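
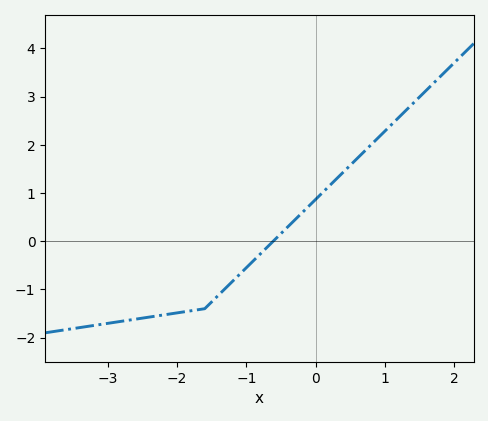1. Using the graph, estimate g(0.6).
1.71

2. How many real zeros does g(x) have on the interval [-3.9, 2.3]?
1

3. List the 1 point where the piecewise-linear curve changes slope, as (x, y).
(-1.6, -1.4)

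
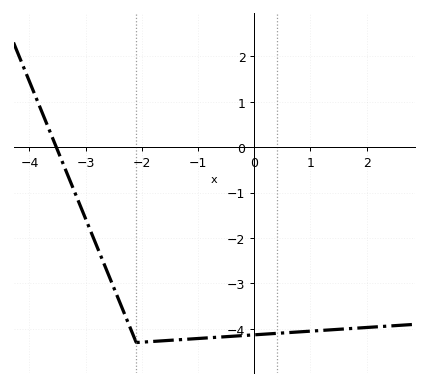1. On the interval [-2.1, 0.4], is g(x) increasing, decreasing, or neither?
increasing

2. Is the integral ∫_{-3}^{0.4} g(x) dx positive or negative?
negative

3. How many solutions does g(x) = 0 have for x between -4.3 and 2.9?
1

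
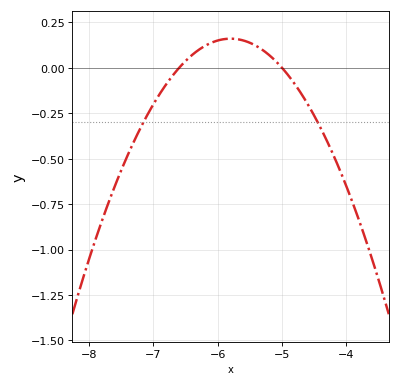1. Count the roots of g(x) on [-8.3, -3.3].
2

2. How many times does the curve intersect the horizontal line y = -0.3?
2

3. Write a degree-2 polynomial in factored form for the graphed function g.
y = -0.25(x + 6.6)(x + 5)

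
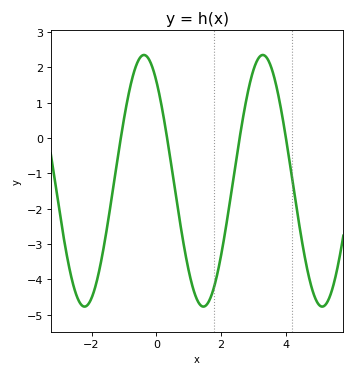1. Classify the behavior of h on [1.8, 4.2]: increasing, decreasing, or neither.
neither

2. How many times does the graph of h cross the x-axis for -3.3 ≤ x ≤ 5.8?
4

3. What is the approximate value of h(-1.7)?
-3.46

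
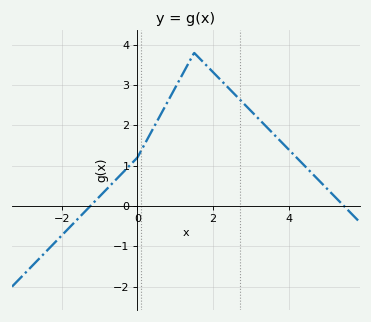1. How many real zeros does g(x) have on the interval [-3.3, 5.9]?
2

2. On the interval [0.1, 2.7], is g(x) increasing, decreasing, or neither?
neither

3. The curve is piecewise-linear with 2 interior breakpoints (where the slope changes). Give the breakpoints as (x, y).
(0, 1.2); (1.5, 3.8)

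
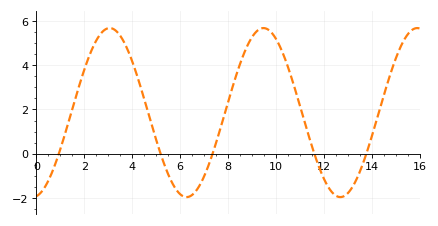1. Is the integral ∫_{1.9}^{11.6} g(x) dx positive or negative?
positive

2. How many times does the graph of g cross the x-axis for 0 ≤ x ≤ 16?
5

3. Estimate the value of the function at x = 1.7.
2.8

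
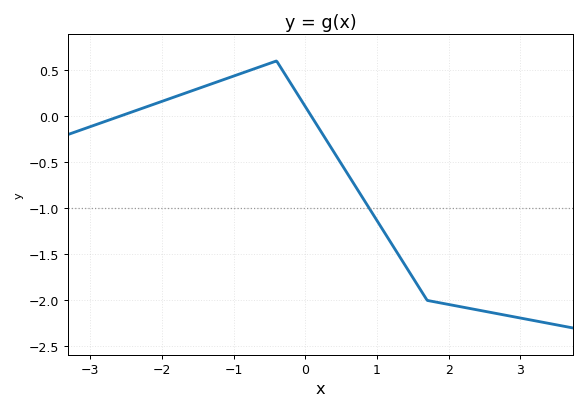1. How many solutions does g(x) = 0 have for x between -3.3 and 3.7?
2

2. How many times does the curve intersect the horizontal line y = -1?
1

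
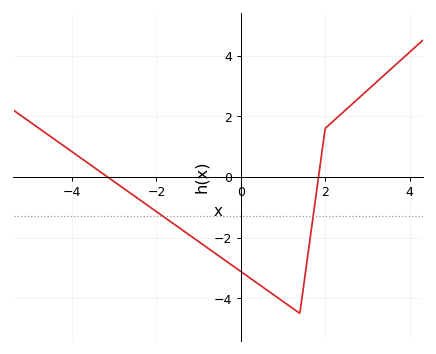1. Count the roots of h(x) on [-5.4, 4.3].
2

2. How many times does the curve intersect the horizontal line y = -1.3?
2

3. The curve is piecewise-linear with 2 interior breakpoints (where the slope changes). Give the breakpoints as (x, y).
(1.4, -4.5); (2, 1.6)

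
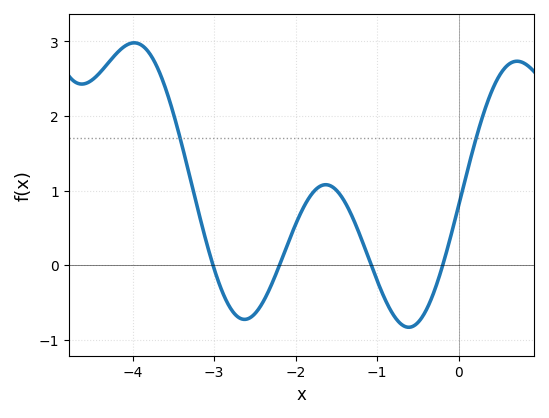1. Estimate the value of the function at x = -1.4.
0.9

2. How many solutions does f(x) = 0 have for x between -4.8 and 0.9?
4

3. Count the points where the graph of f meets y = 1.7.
2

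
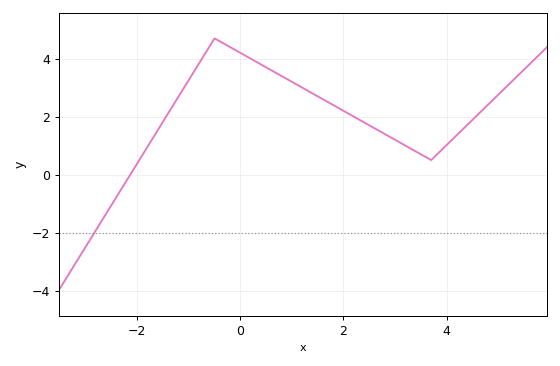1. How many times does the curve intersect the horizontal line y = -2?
1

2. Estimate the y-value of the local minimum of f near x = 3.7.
0.6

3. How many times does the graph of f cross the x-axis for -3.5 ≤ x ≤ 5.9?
1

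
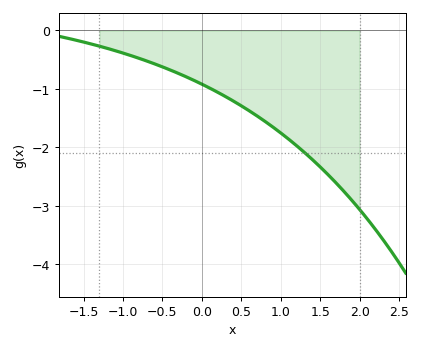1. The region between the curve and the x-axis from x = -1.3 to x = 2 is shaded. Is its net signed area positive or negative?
negative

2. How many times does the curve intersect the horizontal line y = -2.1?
1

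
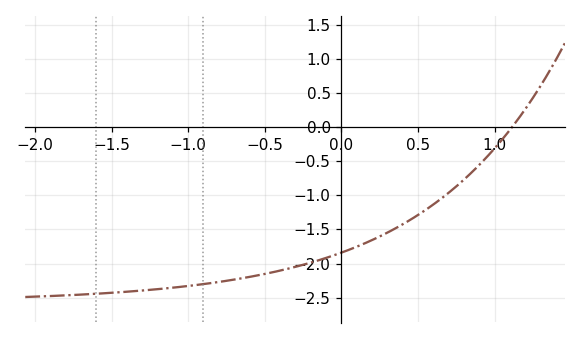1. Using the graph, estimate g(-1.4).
-2.41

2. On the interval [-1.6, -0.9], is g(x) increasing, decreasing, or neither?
increasing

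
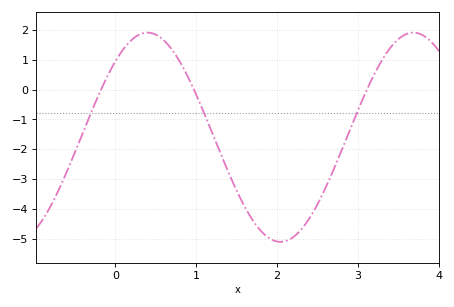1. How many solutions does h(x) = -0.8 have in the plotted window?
3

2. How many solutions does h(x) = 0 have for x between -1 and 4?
3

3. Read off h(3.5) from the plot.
1.7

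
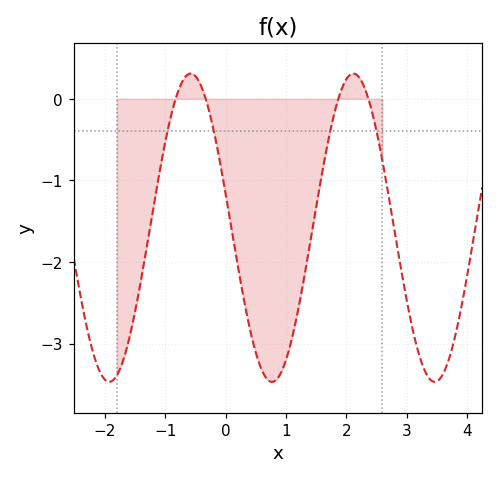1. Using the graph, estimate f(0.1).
-1.6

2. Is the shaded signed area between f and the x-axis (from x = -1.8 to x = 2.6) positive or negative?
negative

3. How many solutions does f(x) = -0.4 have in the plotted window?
4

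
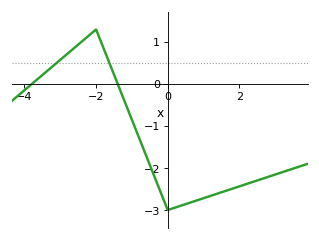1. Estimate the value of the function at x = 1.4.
-2.6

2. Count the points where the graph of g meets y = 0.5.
2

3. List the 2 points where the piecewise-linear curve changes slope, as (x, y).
(-2, 1.3); (0, -3)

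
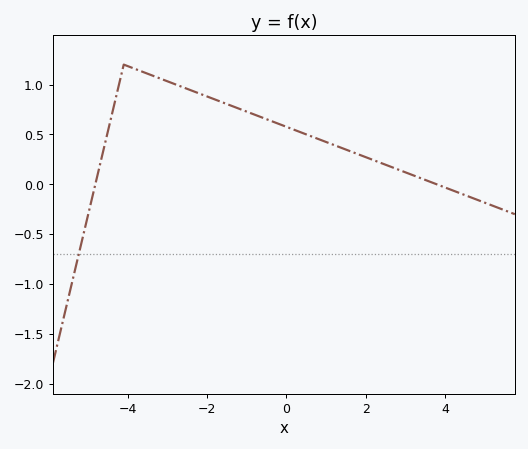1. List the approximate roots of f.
-4.81, 3.79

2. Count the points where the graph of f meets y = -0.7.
1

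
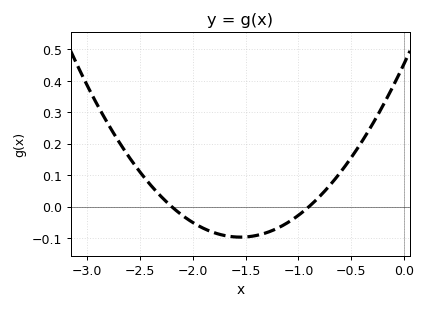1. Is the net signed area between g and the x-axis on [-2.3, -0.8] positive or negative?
negative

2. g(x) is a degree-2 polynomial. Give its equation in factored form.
y = 0.23(x + 2.2)(x + 0.9)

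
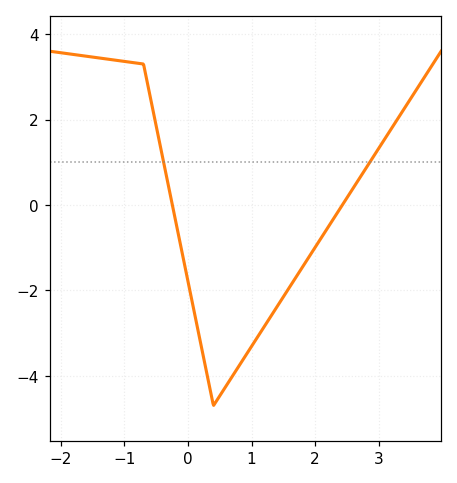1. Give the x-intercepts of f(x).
-0.2, 2.4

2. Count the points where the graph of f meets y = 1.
2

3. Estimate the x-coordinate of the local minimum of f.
0.4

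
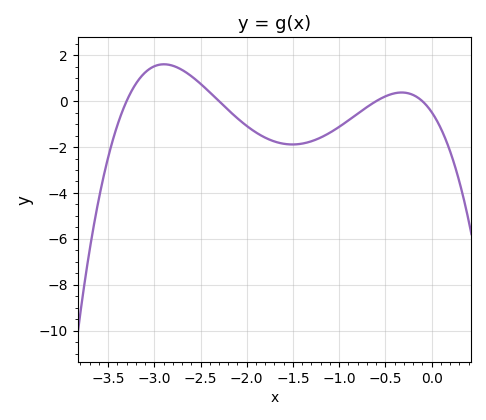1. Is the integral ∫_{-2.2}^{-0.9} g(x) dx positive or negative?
negative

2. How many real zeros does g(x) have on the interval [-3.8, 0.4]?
4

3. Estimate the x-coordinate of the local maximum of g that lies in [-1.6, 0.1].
-0.3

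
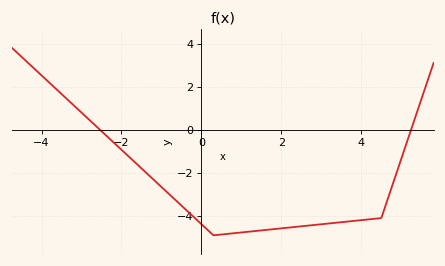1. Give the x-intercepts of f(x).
-2.54, 5.24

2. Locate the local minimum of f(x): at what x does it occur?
0.302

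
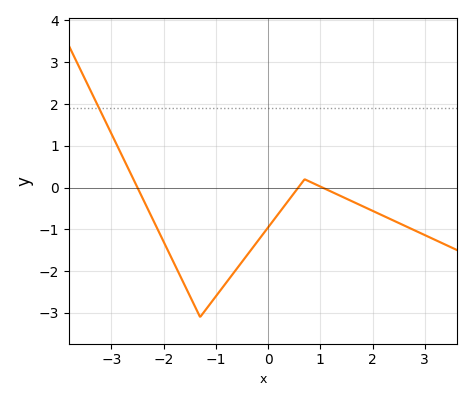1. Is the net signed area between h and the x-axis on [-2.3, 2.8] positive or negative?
negative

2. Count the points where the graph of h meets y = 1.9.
1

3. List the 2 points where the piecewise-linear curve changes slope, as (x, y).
(-1.3, -3.1); (0.7, 0.2)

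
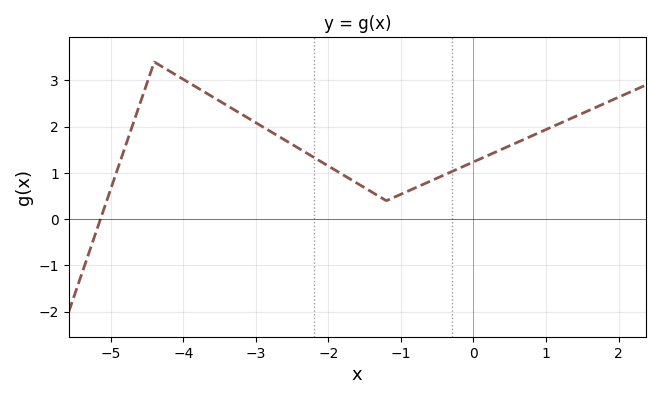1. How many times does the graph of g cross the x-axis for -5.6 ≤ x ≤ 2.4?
1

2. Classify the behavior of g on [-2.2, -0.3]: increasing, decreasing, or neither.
neither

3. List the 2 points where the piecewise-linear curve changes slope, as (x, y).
(-4.4, 3.4); (-1.2, 0.4)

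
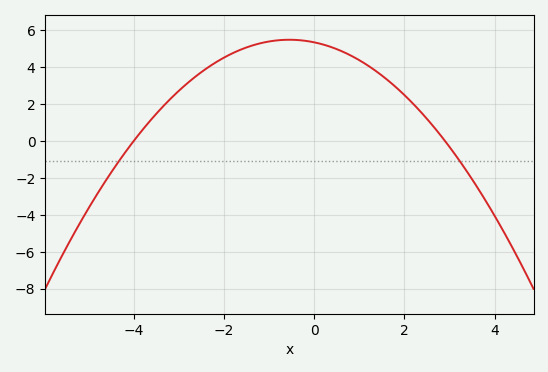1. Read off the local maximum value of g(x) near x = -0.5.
5.4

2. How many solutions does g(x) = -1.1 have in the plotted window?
2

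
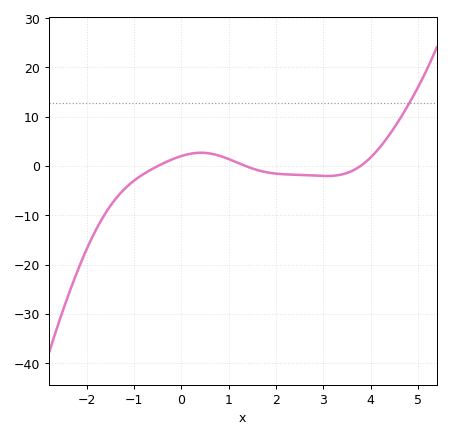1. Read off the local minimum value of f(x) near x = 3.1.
-2.03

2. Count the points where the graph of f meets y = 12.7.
1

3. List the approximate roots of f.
-0.499, 1.36, 3.78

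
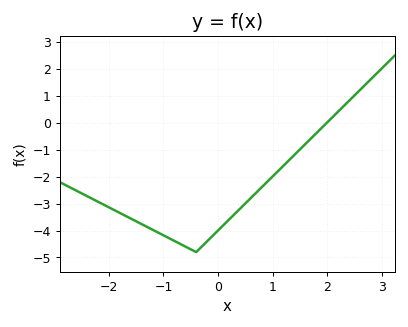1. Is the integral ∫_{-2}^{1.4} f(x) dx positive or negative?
negative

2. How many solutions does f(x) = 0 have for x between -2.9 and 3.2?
1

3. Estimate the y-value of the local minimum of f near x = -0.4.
-4.8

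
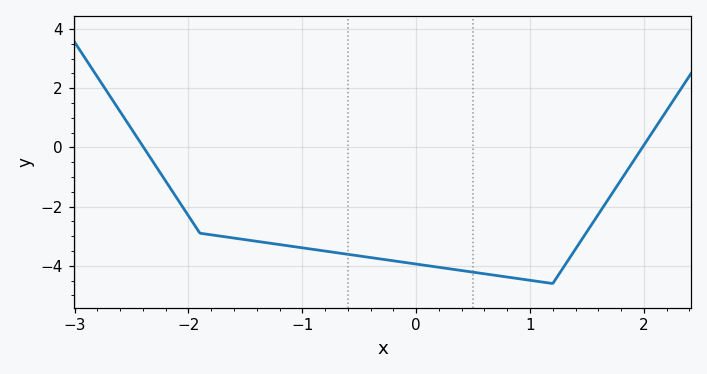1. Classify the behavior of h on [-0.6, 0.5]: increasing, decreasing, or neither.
decreasing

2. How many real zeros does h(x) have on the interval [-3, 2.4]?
2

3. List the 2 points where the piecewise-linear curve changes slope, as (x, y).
(-1.9, -2.9); (1.2, -4.6)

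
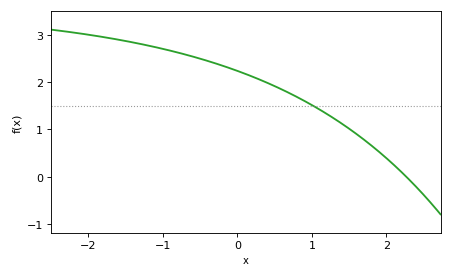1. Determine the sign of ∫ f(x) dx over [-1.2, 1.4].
positive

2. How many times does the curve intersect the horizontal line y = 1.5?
1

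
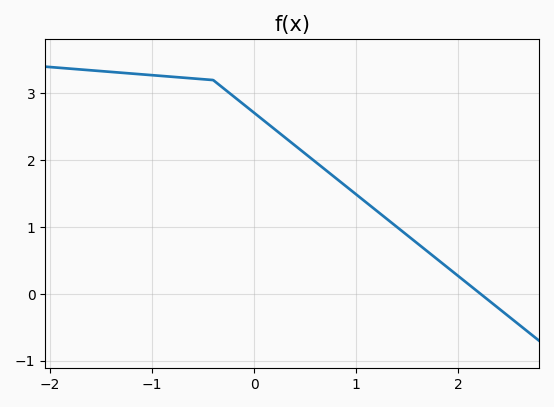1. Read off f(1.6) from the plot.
0.757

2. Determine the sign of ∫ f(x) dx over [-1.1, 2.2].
positive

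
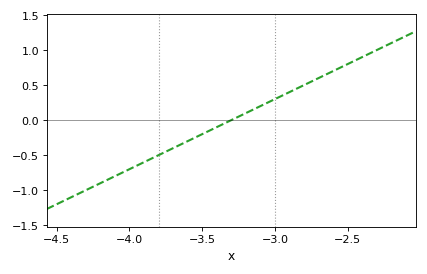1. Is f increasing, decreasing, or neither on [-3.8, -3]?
increasing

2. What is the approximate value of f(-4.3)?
-1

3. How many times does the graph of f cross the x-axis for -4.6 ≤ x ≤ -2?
1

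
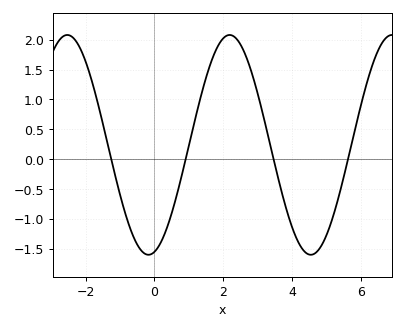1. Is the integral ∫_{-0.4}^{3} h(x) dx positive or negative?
positive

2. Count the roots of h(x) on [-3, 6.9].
4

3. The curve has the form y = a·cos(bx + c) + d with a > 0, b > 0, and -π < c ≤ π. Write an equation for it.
y = 1.84cos(1.33x - 2.91) + 0.24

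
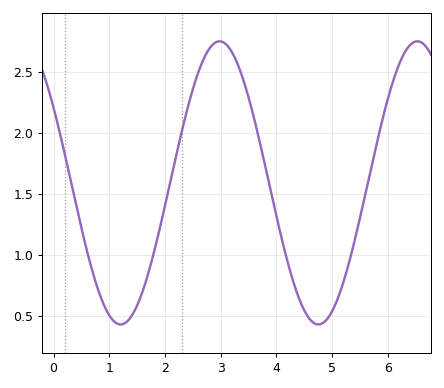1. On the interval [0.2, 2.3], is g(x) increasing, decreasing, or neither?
neither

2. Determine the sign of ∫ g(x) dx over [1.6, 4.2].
positive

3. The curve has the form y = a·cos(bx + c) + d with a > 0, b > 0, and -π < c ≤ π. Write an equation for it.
y = 1.16cos(1.8x + 1) + 1.59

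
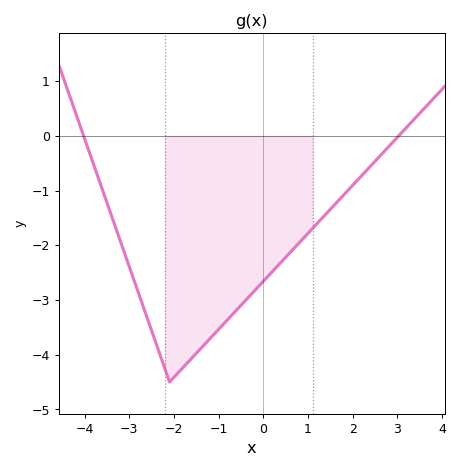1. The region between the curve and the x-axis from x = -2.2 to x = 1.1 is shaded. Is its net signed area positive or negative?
negative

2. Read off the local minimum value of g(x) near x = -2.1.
-4.5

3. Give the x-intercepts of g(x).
-4.02, 3.03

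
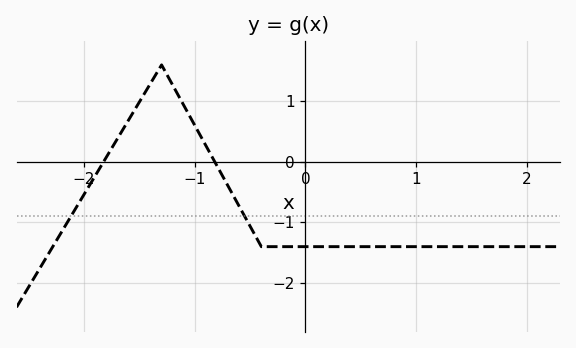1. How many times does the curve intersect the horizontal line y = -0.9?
2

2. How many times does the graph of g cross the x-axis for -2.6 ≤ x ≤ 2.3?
2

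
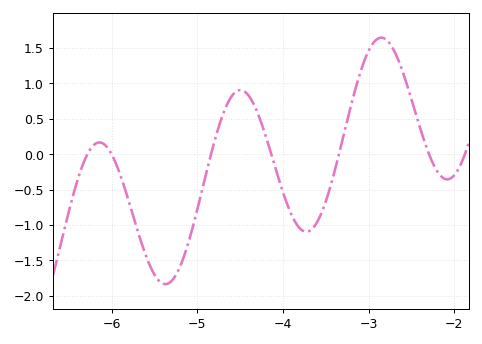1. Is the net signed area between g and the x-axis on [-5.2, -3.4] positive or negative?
negative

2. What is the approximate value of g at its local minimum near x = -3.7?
-1.1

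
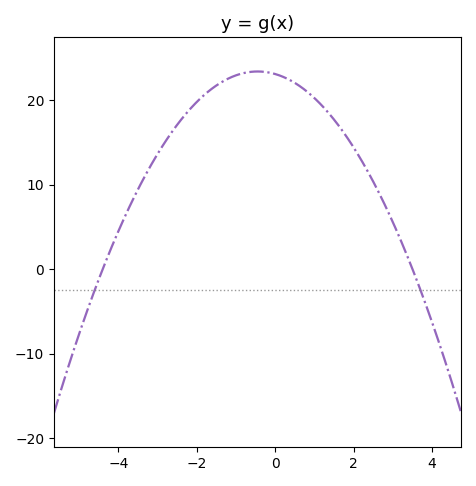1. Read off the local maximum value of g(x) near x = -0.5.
23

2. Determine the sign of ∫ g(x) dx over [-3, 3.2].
positive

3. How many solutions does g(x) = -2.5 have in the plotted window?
2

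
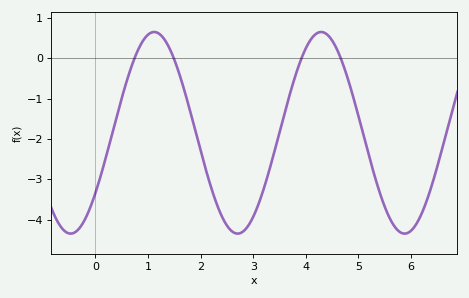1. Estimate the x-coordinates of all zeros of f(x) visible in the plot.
0.8, 1.4, 4, 4.6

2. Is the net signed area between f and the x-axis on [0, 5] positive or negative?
negative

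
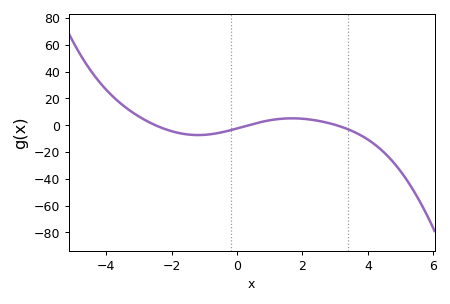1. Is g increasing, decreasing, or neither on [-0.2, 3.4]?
neither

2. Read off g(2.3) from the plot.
4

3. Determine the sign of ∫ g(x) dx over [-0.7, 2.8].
positive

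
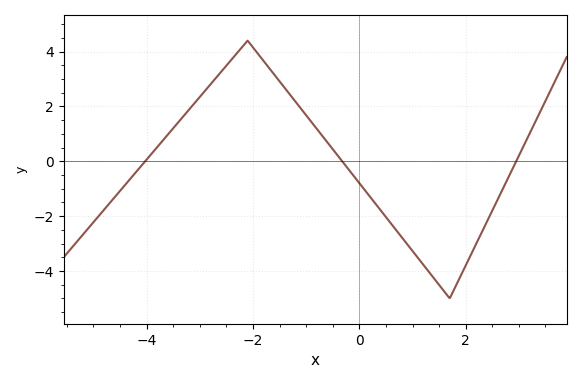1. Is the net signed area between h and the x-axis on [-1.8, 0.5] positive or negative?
positive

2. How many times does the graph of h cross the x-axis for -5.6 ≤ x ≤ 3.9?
3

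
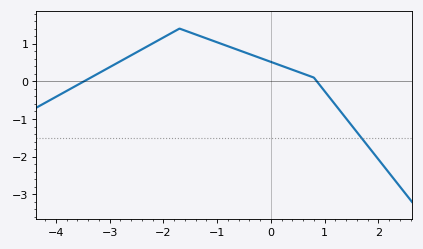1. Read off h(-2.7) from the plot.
0.6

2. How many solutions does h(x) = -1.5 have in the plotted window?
1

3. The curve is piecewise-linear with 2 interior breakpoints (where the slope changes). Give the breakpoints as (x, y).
(-1.7, 1.4); (0.8, 0.1)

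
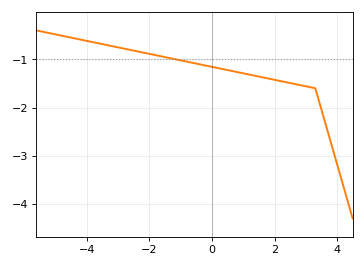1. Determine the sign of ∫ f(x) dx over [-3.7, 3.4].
negative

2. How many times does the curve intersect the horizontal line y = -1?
1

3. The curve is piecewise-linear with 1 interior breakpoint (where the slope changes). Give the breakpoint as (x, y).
(3.3, -1.6)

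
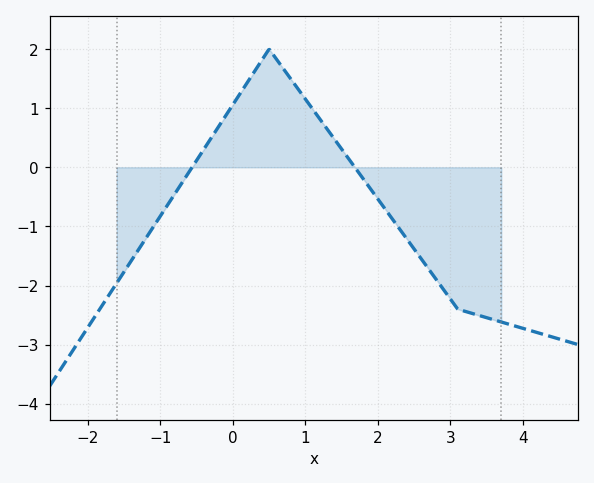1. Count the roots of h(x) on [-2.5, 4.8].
2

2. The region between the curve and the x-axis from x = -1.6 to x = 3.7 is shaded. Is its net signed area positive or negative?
negative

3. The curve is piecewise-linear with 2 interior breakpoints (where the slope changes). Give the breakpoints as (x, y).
(0.5, 2); (3.1, -2.4)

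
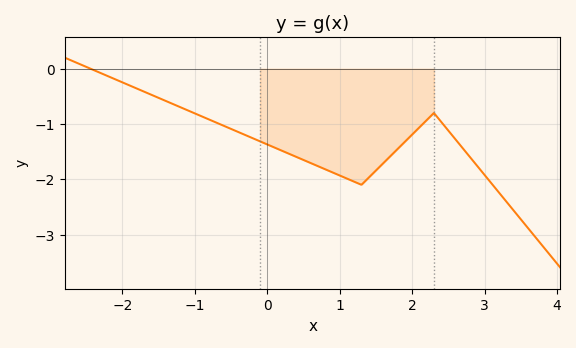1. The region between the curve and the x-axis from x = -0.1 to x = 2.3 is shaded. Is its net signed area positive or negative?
negative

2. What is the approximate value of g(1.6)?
-1.7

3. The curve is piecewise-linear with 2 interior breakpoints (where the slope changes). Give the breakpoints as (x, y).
(1.3, -2.1); (2.3, -0.8)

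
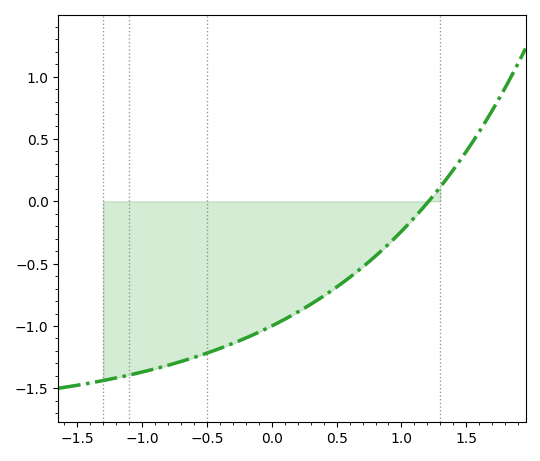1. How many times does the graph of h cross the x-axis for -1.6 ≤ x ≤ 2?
1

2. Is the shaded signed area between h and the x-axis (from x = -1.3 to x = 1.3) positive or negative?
negative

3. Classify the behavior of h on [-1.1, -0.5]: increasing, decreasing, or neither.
increasing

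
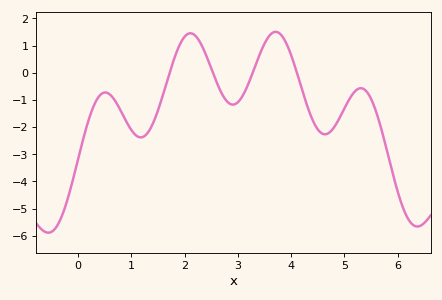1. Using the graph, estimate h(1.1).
-2.32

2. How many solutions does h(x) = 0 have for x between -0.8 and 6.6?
4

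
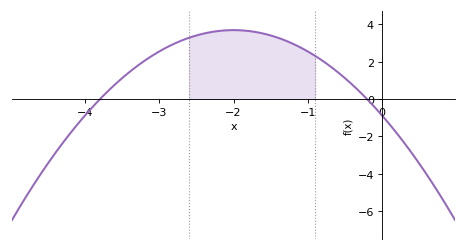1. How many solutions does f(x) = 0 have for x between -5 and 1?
2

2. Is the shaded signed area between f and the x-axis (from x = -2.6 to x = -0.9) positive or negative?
positive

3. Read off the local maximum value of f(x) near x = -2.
3.69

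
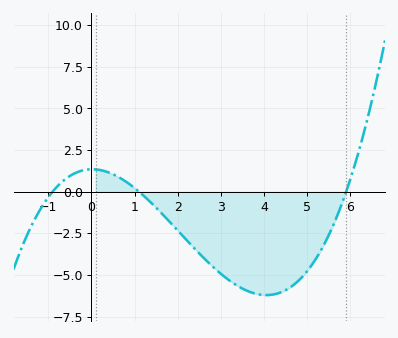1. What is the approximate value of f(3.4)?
-5.6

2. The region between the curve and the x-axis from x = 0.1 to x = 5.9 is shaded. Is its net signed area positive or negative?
negative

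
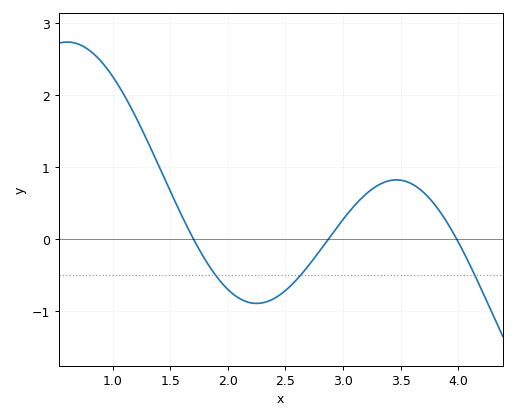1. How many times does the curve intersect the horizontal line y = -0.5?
3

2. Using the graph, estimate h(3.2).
0.6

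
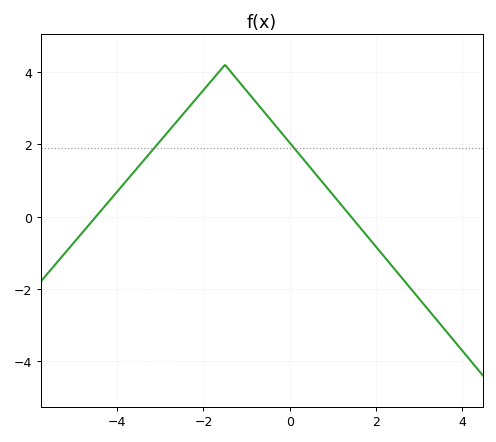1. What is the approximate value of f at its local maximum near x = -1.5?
4.2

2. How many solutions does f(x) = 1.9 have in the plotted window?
2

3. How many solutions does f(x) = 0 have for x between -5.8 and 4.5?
2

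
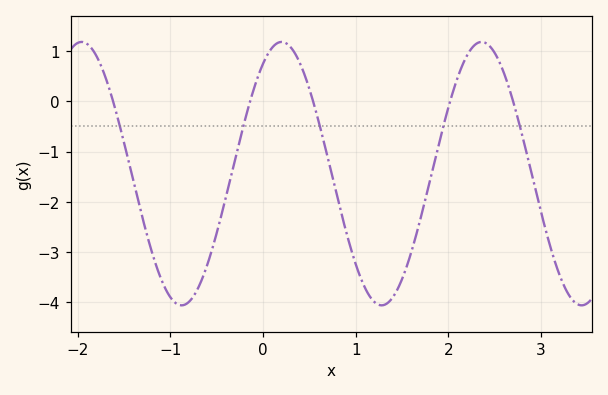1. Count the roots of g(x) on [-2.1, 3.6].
5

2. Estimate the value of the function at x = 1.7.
-2.33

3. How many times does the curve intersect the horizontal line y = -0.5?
5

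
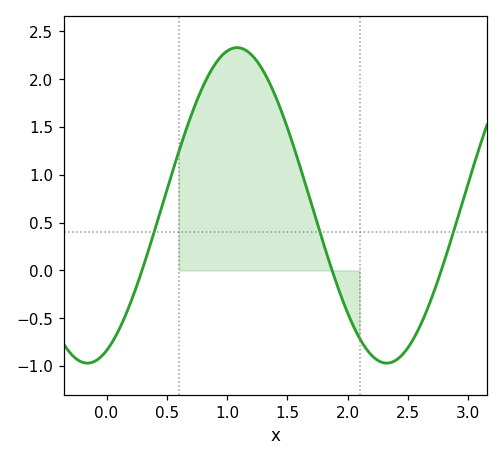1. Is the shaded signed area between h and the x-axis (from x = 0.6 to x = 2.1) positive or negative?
positive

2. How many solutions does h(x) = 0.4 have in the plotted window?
3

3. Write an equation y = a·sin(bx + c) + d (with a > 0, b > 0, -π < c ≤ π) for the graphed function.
y = 1.65sin(2.53x - 1.17) + 0.68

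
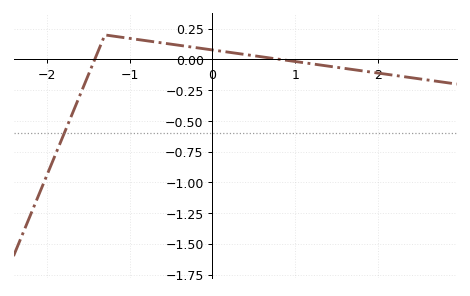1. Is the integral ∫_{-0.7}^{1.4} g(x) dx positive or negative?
positive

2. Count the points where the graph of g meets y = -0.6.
1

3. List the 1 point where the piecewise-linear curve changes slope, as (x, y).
(-1.3, 0.2)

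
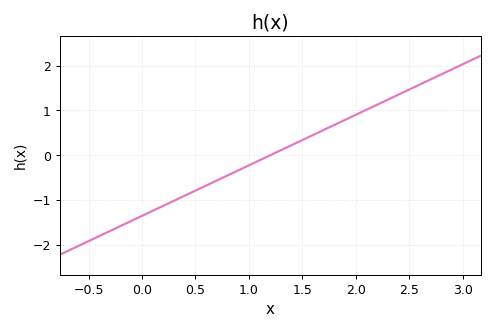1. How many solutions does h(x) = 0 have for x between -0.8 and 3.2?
1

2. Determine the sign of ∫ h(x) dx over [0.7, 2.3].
positive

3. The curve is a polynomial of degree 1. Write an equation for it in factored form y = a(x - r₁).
y = 1.13(x - 1.2)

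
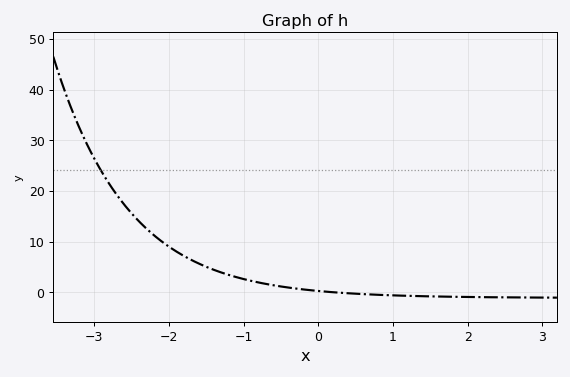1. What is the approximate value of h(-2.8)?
21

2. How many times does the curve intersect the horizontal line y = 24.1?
1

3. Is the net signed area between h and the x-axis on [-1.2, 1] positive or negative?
positive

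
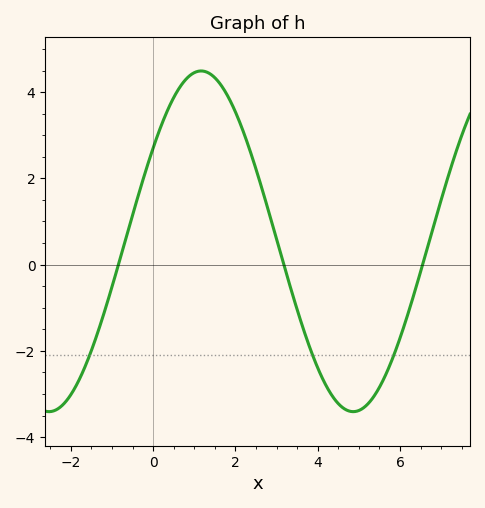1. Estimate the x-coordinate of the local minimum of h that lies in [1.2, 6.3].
4.86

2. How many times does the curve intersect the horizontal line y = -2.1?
3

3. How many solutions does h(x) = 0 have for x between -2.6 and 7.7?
3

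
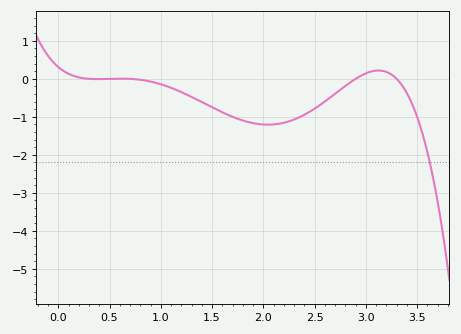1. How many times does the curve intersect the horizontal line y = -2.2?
1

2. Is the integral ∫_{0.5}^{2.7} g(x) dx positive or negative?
negative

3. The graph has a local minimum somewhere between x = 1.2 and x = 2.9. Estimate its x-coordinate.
2.04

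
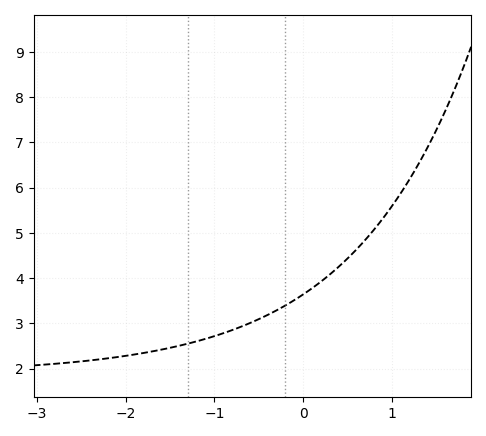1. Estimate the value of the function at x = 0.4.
4.25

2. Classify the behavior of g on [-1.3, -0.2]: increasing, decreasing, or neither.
increasing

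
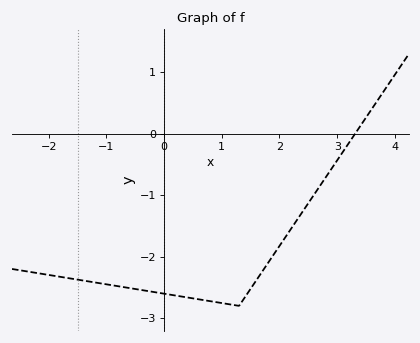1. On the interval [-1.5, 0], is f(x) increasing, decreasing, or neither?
decreasing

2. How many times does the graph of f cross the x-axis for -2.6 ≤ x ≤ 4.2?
1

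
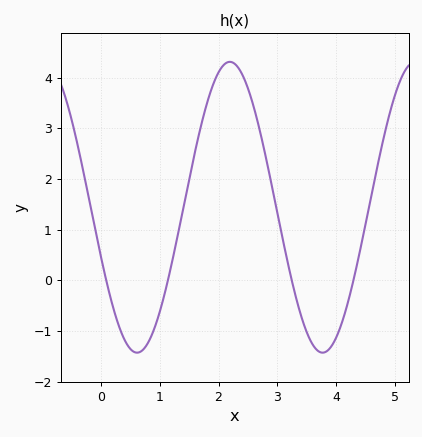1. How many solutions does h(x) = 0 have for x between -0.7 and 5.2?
4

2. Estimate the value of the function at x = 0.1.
-0.058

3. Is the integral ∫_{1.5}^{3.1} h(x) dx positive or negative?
positive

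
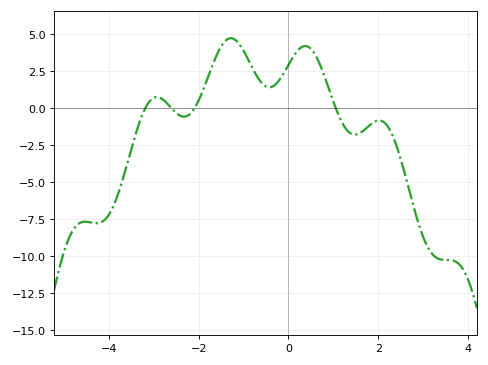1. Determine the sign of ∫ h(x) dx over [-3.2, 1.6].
positive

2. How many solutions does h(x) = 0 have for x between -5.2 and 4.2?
4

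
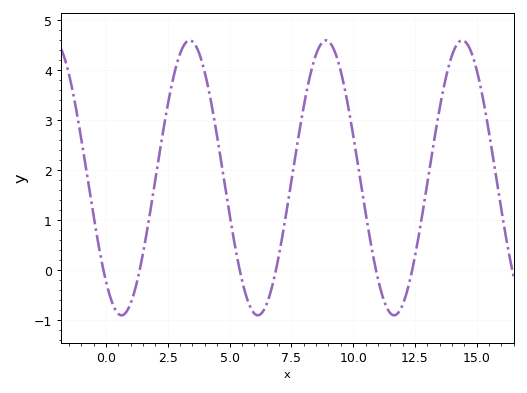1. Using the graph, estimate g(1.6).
0.6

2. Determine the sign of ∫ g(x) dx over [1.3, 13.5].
positive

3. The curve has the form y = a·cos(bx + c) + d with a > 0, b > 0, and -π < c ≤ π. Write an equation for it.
y = 2.75cos(1.1x + 2.4) + 1.85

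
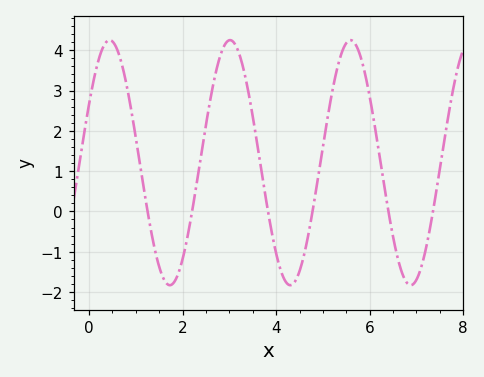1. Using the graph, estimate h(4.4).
-1.74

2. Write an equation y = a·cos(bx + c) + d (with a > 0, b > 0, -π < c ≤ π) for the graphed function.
y = 3.04cos(2.44x - 1.07) + 1.21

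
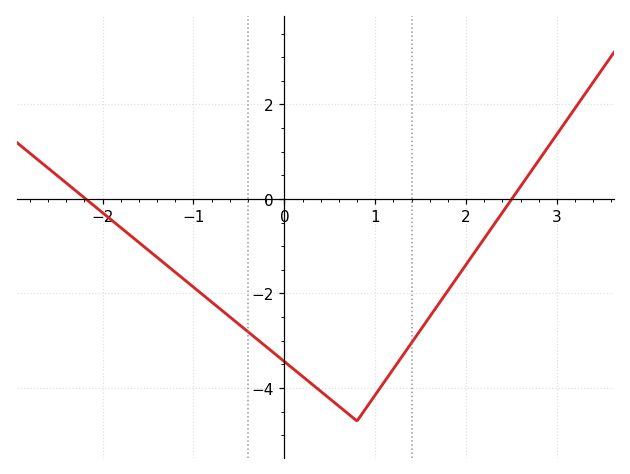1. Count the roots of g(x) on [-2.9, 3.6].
2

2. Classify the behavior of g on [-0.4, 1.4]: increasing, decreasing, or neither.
neither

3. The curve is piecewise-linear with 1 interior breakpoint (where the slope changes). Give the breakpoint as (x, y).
(0.8, -4.7)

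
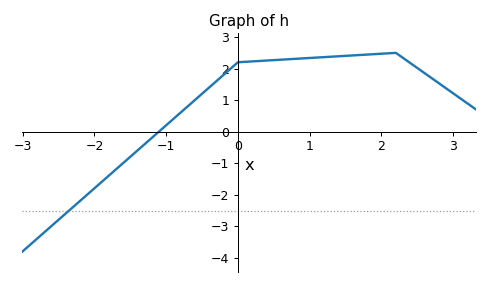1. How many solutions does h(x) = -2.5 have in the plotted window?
1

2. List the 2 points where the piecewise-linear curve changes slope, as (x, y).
(0, 2.2); (2.2, 2.5)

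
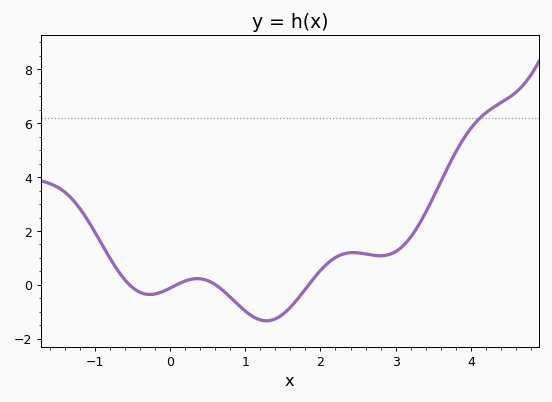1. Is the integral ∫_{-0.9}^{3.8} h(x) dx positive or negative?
positive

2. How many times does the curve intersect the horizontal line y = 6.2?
1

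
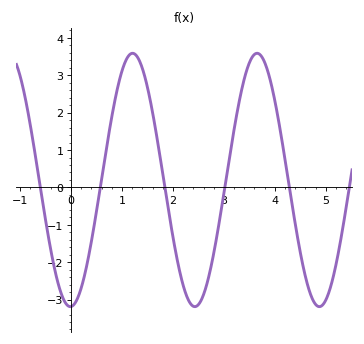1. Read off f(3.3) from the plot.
2.3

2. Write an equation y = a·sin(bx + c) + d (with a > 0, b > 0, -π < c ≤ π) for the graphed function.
y = 3.39sin(2.57x - 1.53) + 0.2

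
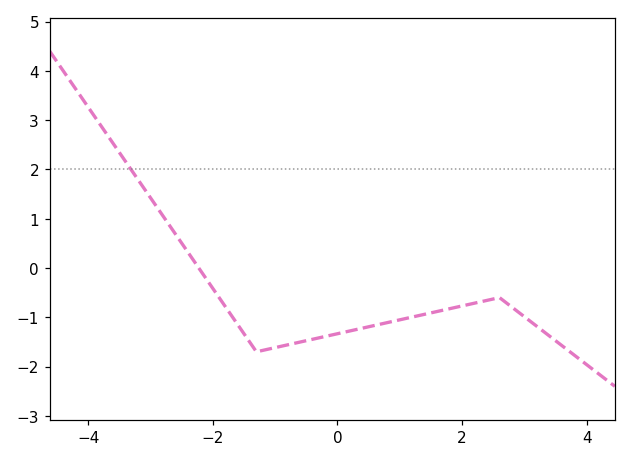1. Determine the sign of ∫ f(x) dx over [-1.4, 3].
negative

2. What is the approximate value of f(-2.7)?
0.875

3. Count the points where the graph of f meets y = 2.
1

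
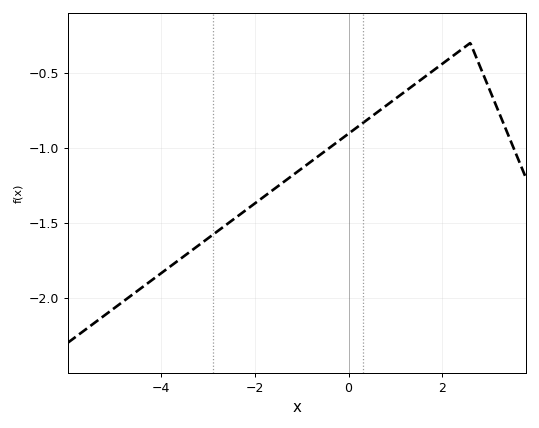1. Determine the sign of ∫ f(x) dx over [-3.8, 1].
negative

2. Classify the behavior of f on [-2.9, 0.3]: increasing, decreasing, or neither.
increasing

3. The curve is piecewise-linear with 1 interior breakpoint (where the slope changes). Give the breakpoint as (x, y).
(2.6, -0.3)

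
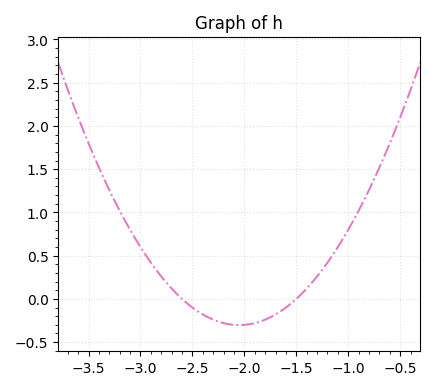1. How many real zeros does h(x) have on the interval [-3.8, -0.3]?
2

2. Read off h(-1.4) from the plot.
0.1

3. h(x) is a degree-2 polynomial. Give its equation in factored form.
y = 1(x + 2.6)(x + 1.5)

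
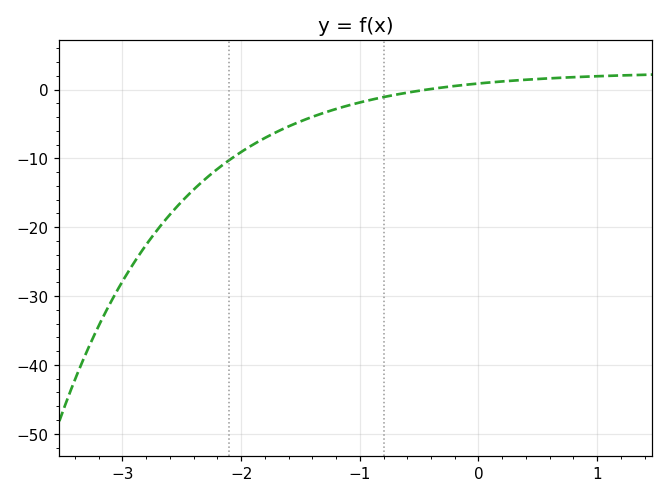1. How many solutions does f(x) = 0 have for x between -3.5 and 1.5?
1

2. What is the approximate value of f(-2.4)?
-14.5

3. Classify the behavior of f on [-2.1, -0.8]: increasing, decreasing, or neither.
increasing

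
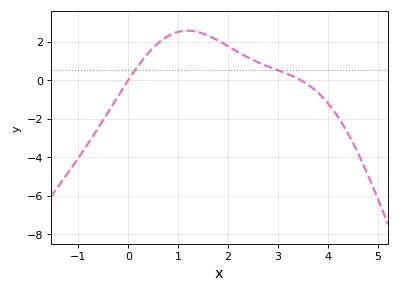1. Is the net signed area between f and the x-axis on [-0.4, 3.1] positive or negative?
positive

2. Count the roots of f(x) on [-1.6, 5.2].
2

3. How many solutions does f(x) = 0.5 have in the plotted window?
2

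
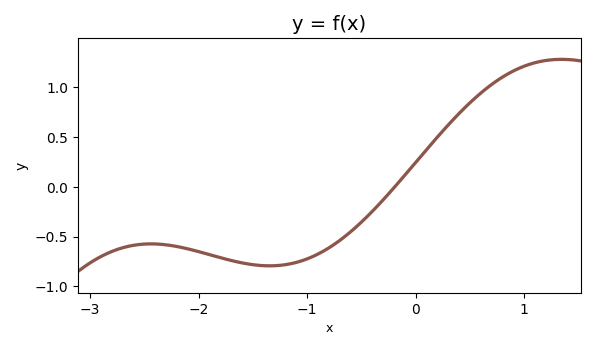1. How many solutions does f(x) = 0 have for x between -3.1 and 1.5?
1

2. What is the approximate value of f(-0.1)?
0.1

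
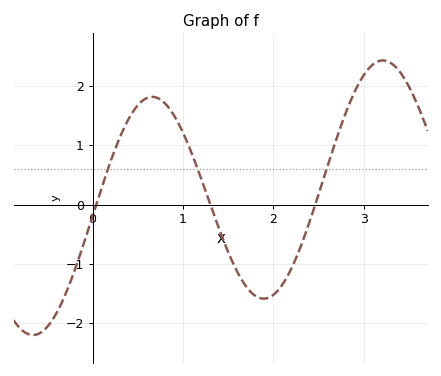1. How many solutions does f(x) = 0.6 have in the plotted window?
3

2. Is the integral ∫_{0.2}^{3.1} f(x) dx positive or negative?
positive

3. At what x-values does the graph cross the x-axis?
0.04, 1.3, 2.47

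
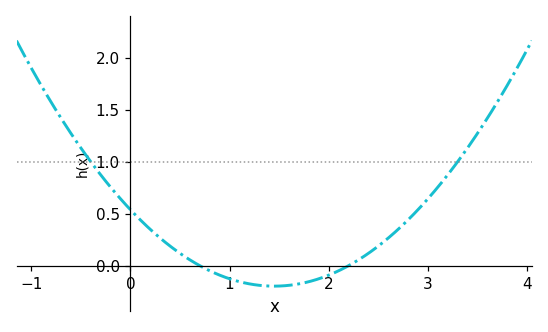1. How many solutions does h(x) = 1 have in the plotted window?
2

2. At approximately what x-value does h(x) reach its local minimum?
1.45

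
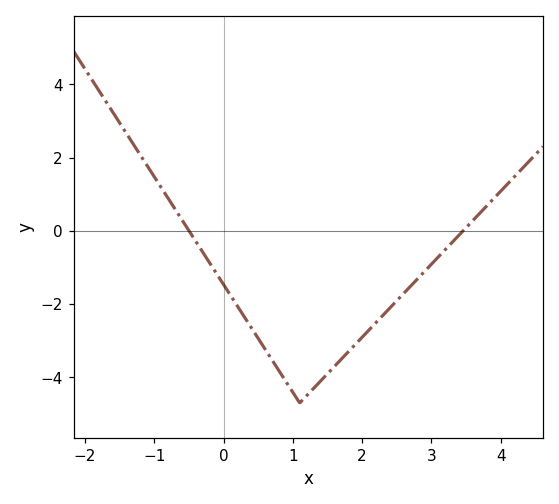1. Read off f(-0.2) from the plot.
-0.8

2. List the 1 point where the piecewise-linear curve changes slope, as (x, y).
(1.1, -4.7)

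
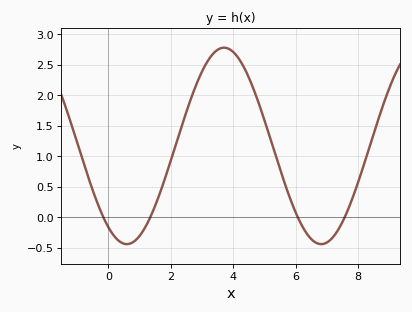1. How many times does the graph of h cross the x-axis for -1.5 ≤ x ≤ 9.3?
4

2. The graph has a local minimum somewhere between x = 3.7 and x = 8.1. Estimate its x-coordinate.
6.8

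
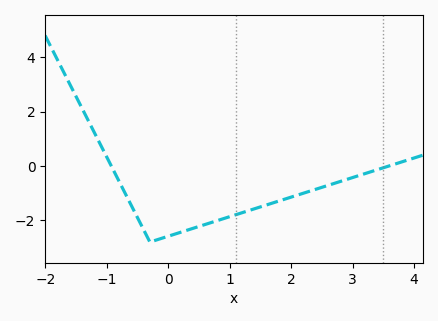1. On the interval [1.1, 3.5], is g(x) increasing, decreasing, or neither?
increasing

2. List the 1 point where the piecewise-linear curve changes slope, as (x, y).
(-0.3, -2.8)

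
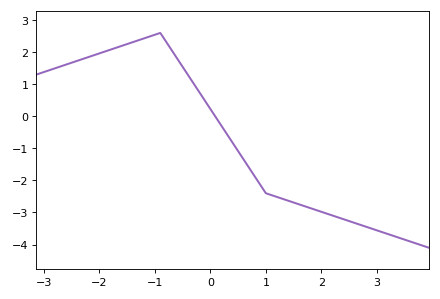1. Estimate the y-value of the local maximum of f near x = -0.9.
2.6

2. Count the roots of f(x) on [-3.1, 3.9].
1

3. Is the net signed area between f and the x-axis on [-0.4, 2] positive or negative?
negative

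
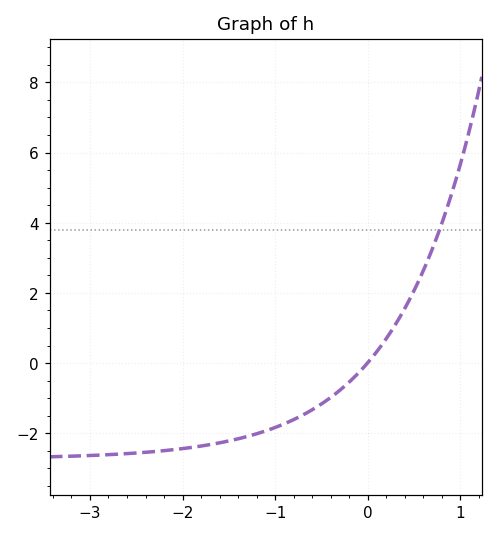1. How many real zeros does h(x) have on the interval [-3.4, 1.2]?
1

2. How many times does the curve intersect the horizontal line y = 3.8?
1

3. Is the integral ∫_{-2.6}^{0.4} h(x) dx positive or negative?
negative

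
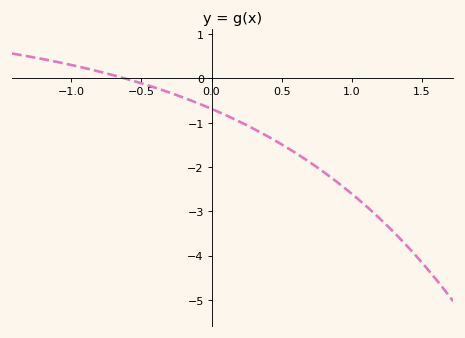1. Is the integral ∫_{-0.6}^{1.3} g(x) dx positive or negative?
negative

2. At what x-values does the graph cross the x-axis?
-0.6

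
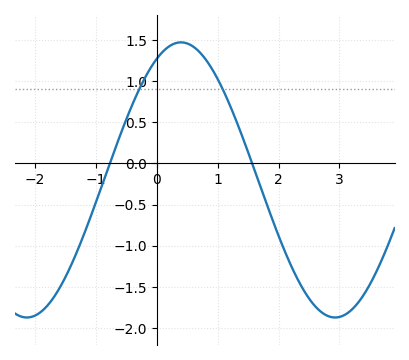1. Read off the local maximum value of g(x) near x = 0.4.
1.45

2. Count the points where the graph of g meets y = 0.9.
2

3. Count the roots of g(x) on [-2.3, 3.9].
2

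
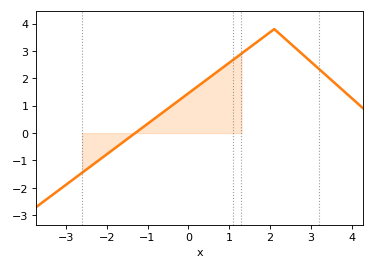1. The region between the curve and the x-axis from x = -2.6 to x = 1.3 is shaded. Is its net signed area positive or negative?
positive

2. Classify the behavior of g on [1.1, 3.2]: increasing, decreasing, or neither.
neither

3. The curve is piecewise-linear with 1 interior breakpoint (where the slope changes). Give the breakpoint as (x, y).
(2.1, 3.8)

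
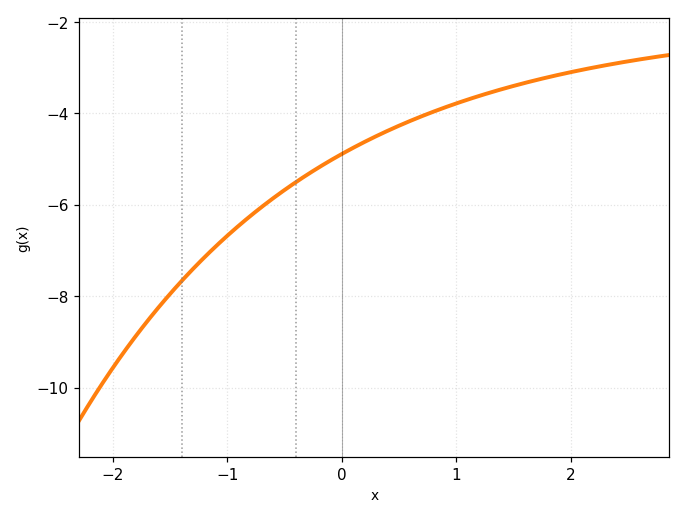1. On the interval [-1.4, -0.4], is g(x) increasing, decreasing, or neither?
increasing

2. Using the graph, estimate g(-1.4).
-7.67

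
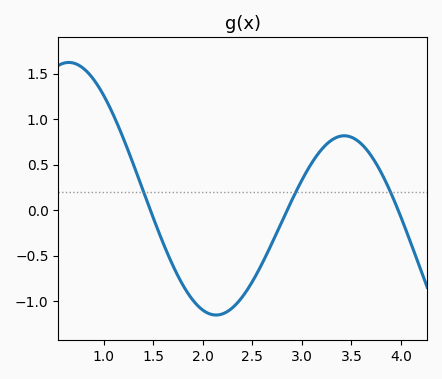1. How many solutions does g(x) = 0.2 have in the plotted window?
3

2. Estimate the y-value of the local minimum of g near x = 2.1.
-1.15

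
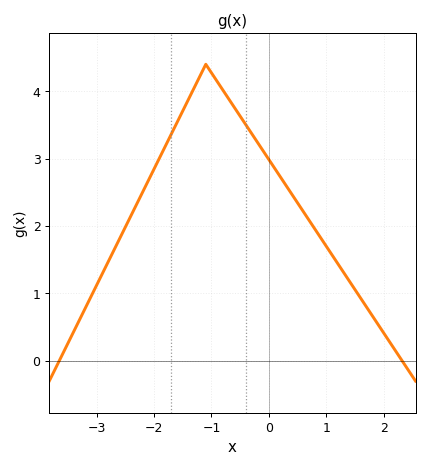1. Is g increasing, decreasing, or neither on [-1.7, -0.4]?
neither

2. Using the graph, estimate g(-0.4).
3.5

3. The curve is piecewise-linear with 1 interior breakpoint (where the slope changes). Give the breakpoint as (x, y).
(-1.1, 4.4)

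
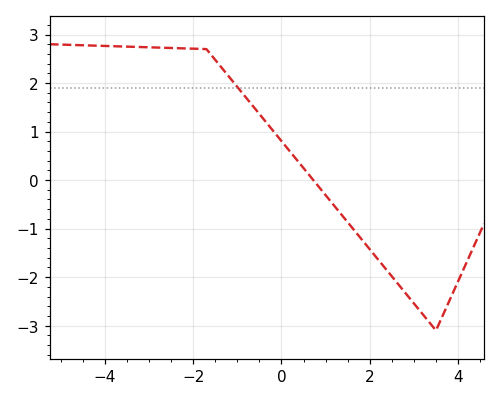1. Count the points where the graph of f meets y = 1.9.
1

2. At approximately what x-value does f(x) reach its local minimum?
3.5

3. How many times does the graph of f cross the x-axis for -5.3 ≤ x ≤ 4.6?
1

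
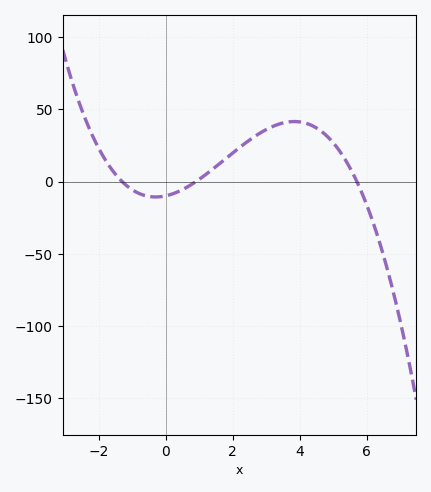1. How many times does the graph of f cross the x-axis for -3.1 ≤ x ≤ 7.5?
3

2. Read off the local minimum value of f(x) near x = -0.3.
-10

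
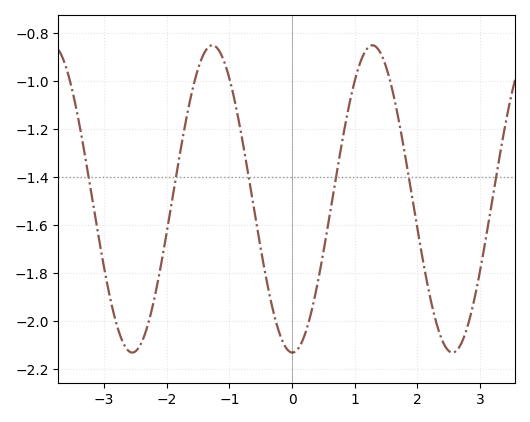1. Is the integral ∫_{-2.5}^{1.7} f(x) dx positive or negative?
negative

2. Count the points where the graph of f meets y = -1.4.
6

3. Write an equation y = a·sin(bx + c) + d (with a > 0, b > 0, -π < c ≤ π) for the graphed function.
y = 0.64sin(2.46x - 1.58) - 1.49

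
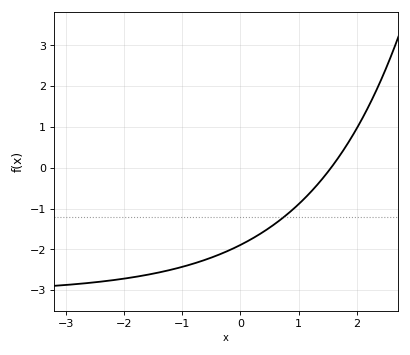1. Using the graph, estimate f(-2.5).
-2.8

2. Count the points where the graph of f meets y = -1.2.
1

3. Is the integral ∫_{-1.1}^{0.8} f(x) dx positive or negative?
negative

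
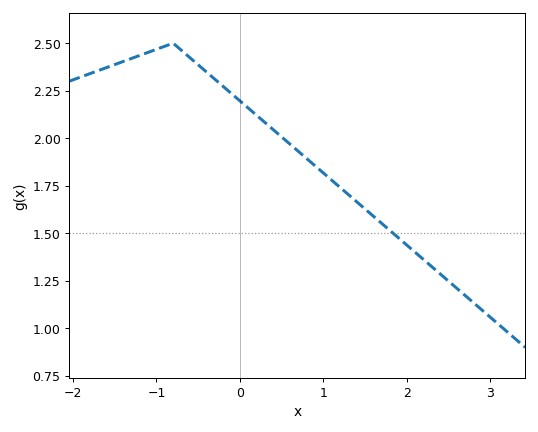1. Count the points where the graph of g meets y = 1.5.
1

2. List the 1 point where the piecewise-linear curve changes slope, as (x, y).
(-0.8, 2.5)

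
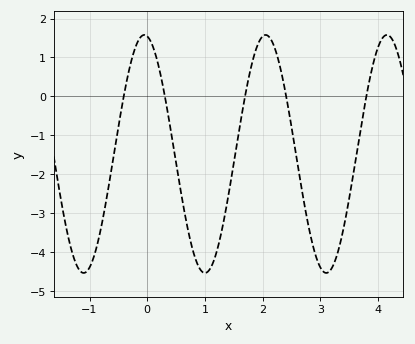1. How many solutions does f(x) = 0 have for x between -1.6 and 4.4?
5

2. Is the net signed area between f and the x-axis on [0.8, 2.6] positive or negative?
negative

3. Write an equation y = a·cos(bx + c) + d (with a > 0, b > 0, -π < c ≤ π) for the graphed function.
y = 3.06cos(3x + 0.15) - 1.48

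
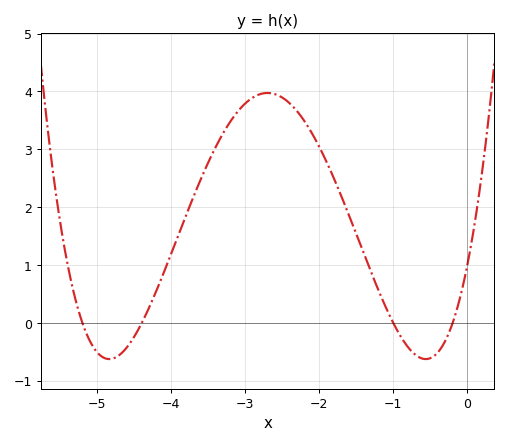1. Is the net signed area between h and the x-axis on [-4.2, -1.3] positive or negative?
positive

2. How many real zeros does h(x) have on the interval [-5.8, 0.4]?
4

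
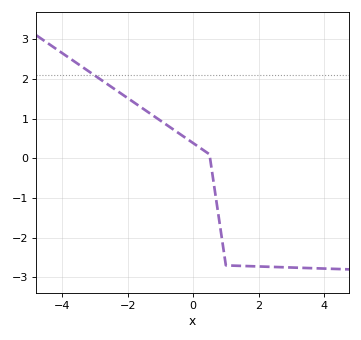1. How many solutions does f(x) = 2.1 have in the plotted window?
1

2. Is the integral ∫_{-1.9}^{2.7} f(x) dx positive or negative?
negative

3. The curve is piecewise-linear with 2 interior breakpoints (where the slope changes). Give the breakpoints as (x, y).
(0.5, 0.1); (1, -2.7)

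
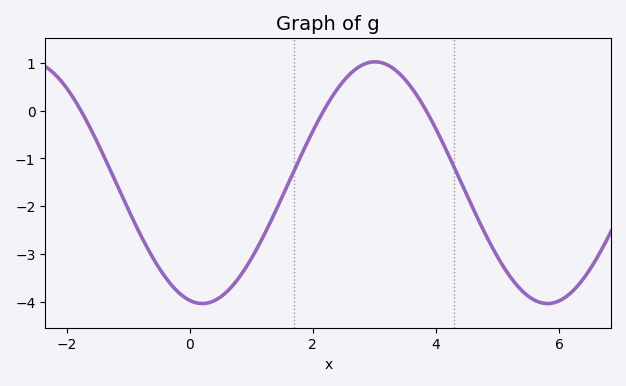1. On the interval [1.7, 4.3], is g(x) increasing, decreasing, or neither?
neither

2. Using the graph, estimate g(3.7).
0.3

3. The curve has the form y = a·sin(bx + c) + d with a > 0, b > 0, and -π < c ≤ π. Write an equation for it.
y = 2.53sin(1.1x - 1.8) - 1.51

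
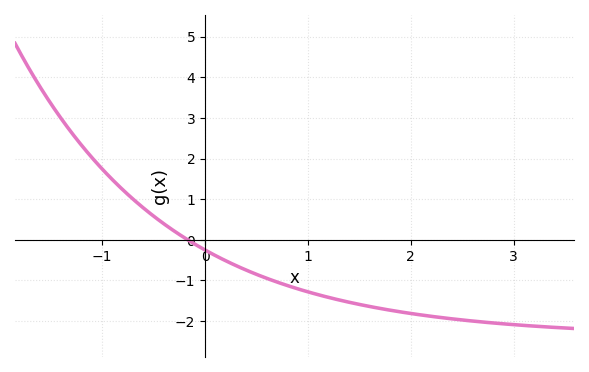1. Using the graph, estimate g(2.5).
-2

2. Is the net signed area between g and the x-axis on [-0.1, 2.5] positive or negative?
negative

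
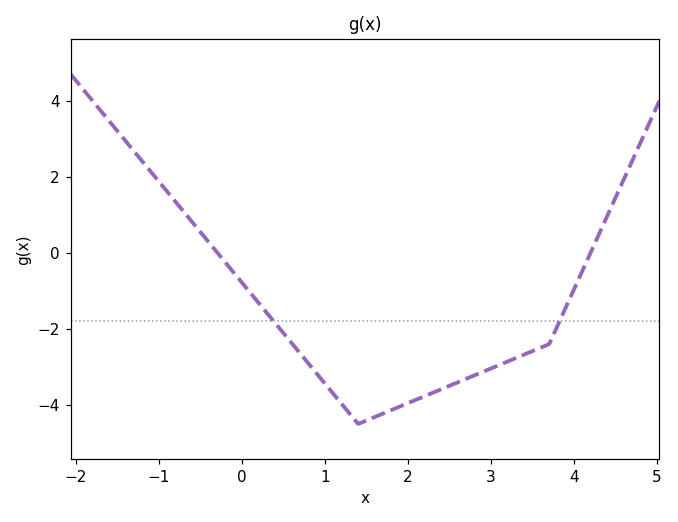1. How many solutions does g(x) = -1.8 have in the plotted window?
2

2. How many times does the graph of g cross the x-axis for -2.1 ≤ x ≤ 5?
2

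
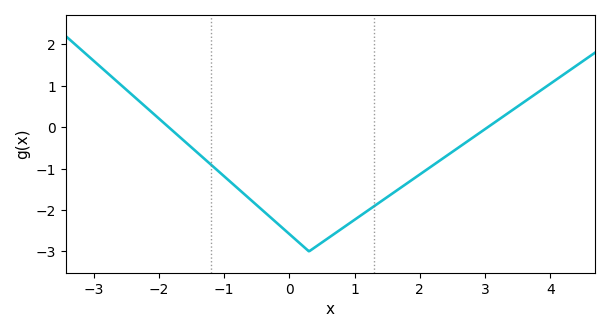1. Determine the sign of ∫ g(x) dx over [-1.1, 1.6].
negative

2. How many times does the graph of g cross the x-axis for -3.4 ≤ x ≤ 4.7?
2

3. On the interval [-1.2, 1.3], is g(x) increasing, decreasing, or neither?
neither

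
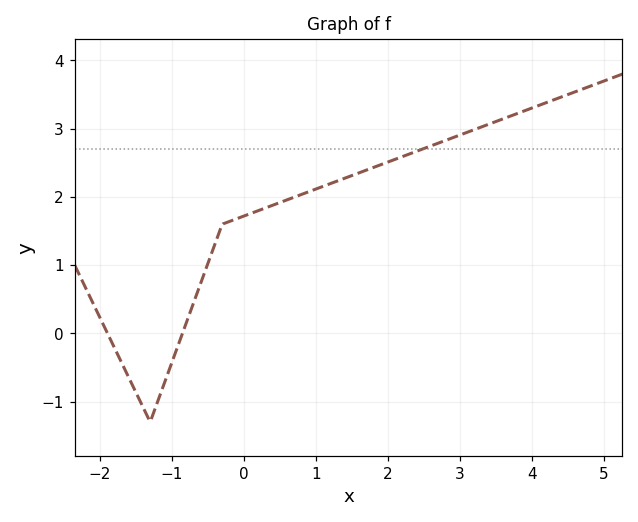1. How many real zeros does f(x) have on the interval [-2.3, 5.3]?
2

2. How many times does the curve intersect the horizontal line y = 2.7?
1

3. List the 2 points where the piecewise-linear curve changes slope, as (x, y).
(-1.3, -1.3); (-0.3, 1.6)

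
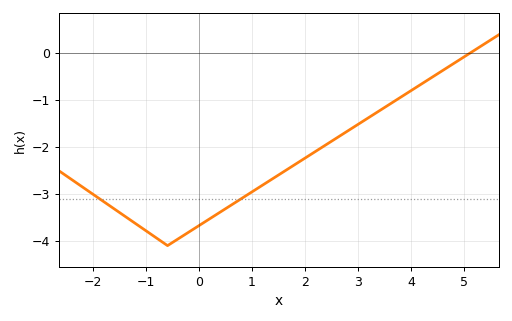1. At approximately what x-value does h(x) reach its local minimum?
-0.599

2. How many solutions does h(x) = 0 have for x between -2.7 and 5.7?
1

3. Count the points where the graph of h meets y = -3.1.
2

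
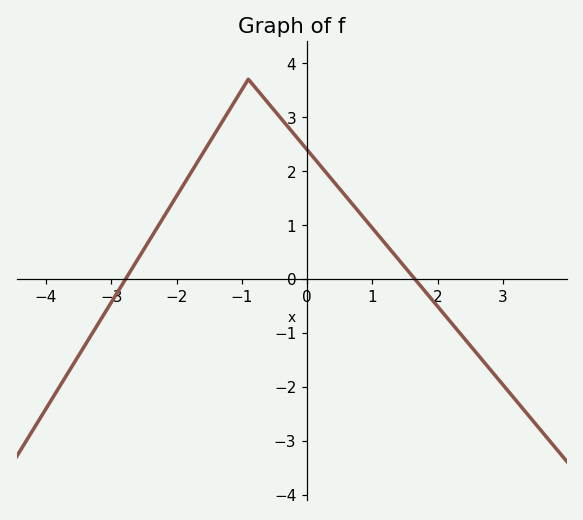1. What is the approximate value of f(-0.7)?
3.41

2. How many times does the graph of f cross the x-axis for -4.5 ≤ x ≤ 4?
2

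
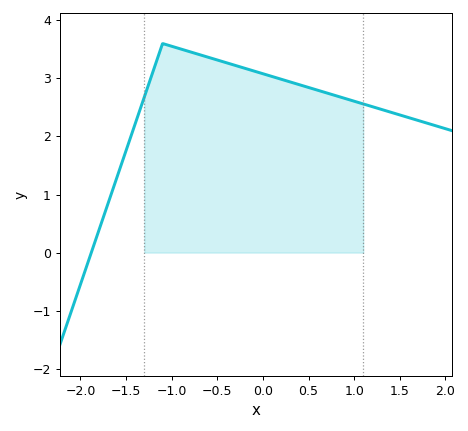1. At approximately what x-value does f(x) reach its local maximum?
-1.1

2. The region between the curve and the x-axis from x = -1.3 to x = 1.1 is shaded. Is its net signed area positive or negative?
positive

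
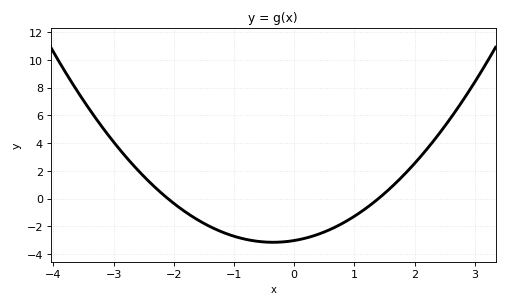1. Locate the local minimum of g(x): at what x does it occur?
-0.35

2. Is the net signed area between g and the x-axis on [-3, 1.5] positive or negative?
negative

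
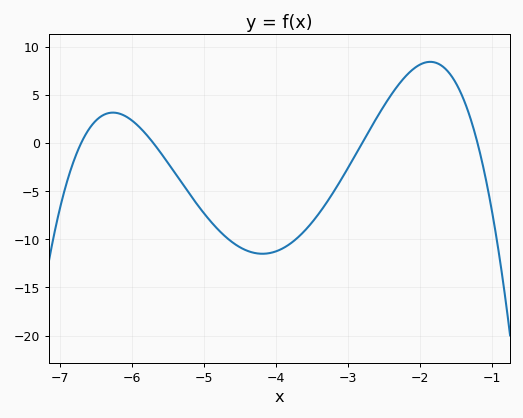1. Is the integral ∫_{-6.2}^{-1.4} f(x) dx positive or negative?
negative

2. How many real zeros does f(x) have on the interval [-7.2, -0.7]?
4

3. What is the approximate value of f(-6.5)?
2.29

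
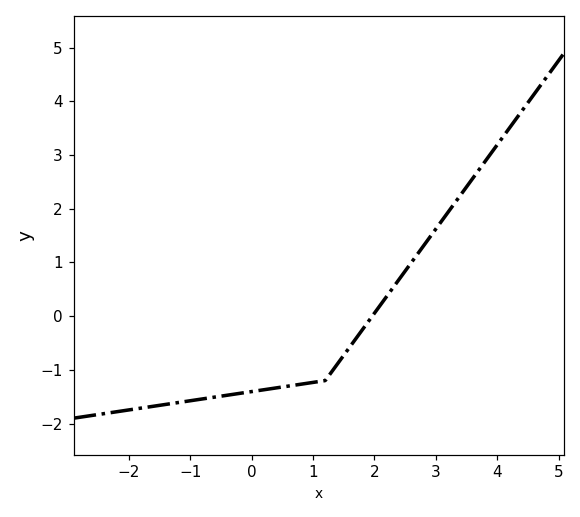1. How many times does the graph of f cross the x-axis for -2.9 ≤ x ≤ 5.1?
1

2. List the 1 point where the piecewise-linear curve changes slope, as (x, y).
(1.2, -1.2)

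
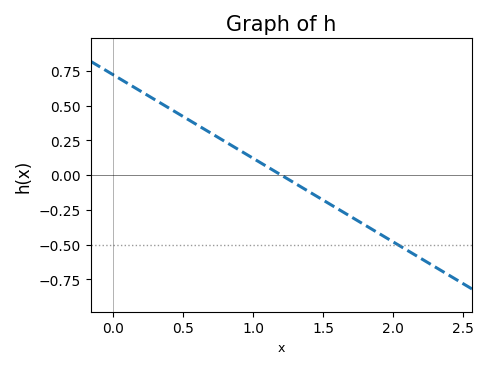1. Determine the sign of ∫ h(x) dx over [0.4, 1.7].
positive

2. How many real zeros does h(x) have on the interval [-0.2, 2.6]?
1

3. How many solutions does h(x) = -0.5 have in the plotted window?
1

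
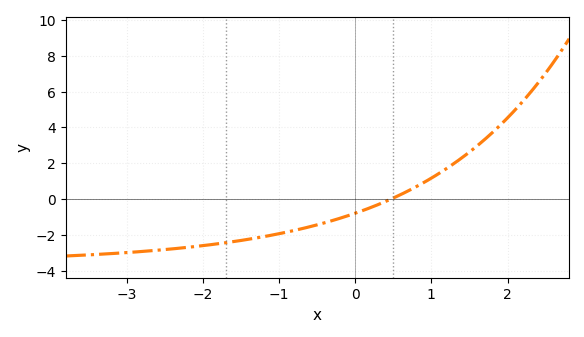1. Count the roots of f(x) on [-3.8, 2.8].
1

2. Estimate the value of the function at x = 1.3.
2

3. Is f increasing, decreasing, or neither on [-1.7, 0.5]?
increasing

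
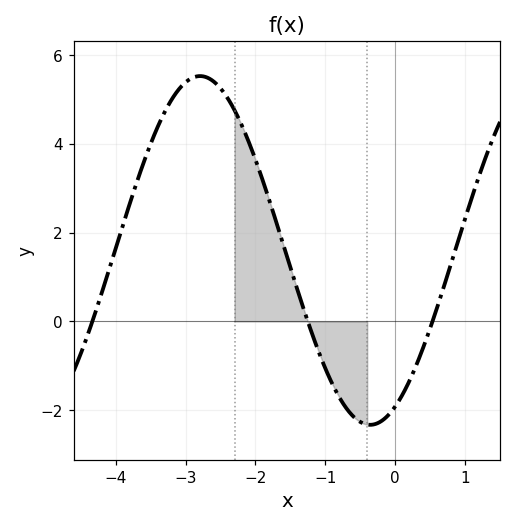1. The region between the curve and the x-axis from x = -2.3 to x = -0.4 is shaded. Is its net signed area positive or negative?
positive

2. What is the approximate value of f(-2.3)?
4.8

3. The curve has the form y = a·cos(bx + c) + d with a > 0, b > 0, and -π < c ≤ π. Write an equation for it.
y = 3.93cos(1.3x - 2.7) + 1.6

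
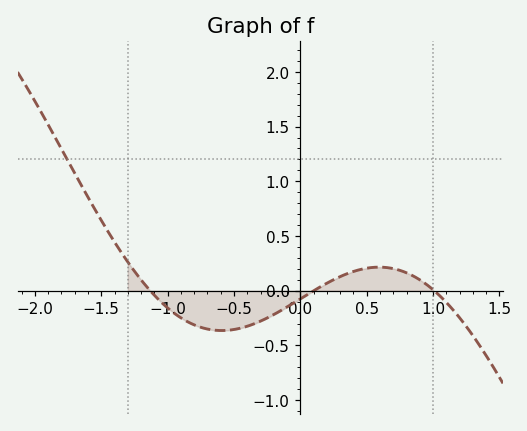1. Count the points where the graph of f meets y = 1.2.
1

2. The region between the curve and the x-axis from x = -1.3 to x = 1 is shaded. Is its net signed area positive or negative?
negative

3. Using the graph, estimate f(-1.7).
1.07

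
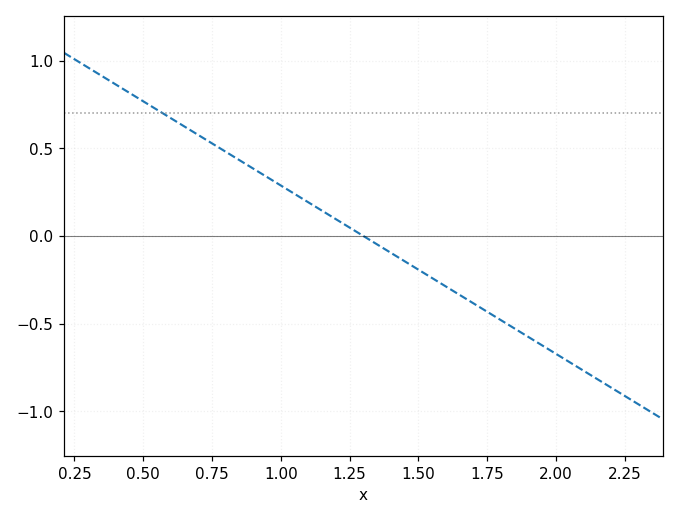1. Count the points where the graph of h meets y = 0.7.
1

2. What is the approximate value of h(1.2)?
0.1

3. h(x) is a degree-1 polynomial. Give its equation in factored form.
y = -0.96(x - 1.3)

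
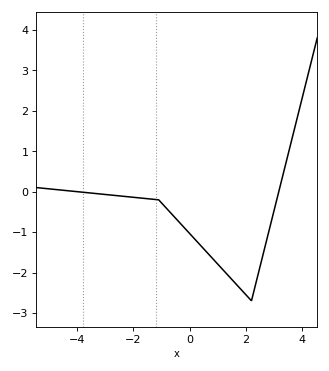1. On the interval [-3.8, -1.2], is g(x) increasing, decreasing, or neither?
decreasing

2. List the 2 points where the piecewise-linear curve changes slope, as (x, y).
(-1.1, -0.2); (2.2, -2.7)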